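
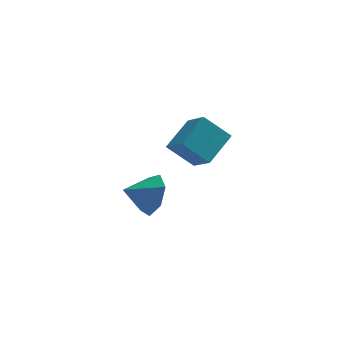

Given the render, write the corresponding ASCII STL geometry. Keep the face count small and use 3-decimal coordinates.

solid 
facet normal 0.878 0.237 -0.415
outer loop
vertex 1.836 1.698 -0.8
vertex 1.377 2.153 -1.51
vertex 1.679 2.506 -0.67
endloop
endfacet
facet normal -0.155 -0.186 0.970
outer loop
vertex 1.836 1.698 -0.8
vertex 1.679 2.506 -0.67
vertex 0.323 1.867 -1.01
endloop
endfacet
facet normal 0.878 0.238 -0.416
outer loop
vertex 1.679 2.506 -0.67
vertex 1.377 2.153 -1.51
vertex 1.294 3.048 -1.172
endloop
endfacet
facet normal -0.410 0.446 0.796
outer loop
vertex 1.679 2.506 -0.67
vertex 1.294 3.048 -1.172
vertex 0.323 1.867 -1.01
endloop
endfacet
facet normal 0.877 0.239 -0.416
outer loop
vertex 1.294 3.048 -1.172
vertex 1.377 2.153 -1.51
vertex 0.971 2.916 -1.928
endloop
endfacet
facet normal -0.742 0.638 0.206
outer loop
vertex 1.294 3.048 -1.172
vertex 0.971 2.916 -1.928
vertex 0.323 1.867 -1.01
endloop
endfacet
facet normal 0.877 0.239 -0.416
outer loop
vertex 0.971 2.916 -1.928
vertex 1.377 2.153 -1.51
vertex 0.954 2.209 -2.37
endloop
endfacet
facet normal -0.902 0.245 -0.357
outer loop
vertex 0.971 2.916 -1.928
vertex 0.954 2.209 -2.37
vertex 0.323 1.867 -1.01
endloop
endfacet
facet normal 0.878 0.238 -0.416
outer loop
vertex 0.954 2.209 -2.37
vertex 1.377 2.153 -1.51
vertex 1.255 1.46 -2.163
endloop
endfacet
facet normal -0.768 -0.438 -0.467
outer loop
vertex 0.954 2.209 -2.37
vertex 1.255 1.46 -2.163
vertex 0.323 1.867 -1.01
endloop
endfacet
facet normal 0.878 0.237 -0.416
outer loop
vertex 1.255 1.46 -2.163
vertex 1.377 2.153 -1.51
vertex 1.647 1.233 -1.465
endloop
endfacet
facet normal -0.443 -0.895 -0.042
outer loop
vertex 1.255 1.46 -2.163
vertex 1.647 1.233 -1.465
vertex 0.323 1.867 -1.01
endloop
endfacet
facet normal 0.878 0.237 -0.416
outer loop
vertex 1.647 1.233 -1.465
vertex 1.377 2.153 -1.51
vertex 1.836 1.698 -0.8
endloop
endfacet
facet normal -0.170 -0.784 0.597
outer loop
vertex 1.647 1.233 -1.465
vertex 1.836 1.698 -0.8
vertex 0.323 1.867 -1.01
endloop
endfacet
facet normal -0.556 -0.685 -0.471
outer loop
vertex 2.286 -0.485 2.842
vertex 1.801 0.389 2.144
vertex 3.242 -0.656 1.963
endloop
endfacet
facet normal 0.398 -0.717 0.572
outer loop
vertex 4.059 0.351 2.656
vertex 2.286 -0.485 2.842
vertex 3.242 -0.656 1.963
endloop
endfacet
facet normal -0.556 -0.684 -0.472
outer loop
vertex 3.242 -0.656 1.963
vertex 1.801 0.389 2.144
vertex 2.757 0.219 1.265
endloop
endfacet
facet normal 0.730 -0.131 -0.671
outer loop
vertex 2.757 0.219 1.265
vertex 4.059 0.351 2.656
vertex 3.242 -0.656 1.963
endloop
endfacet
facet normal -0.730 0.131 0.671
outer loop
vertex 2.286 -0.485 2.842
vertex 2.618 1.396 2.837
vertex 1.801 0.389 2.144
endloop
endfacet
facet normal 0.398 -0.717 0.572
outer loop
vertex 3.103 0.521 3.535
vertex 2.286 -0.485 2.842
vertex 4.059 0.351 2.656
endloop
endfacet
facet normal -0.730 0.131 0.671
outer loop
vertex 3.103 0.521 3.535
vertex 2.618 1.396 2.837
vertex 2.286 -0.485 2.842
endloop
endfacet
facet normal -0.398 0.717 -0.572
outer loop
vertex 1.801 0.389 2.144
vertex 2.618 1.396 2.837
vertex 2.757 0.219 1.265
endloop
endfacet
facet normal 0.730 -0.131 -0.671
outer loop
vertex 3.574 1.225 1.958
vertex 4.059 0.351 2.656
vertex 2.757 0.219 1.265
endloop
endfacet
facet normal -0.398 0.717 -0.572
outer loop
vertex 2.757 0.219 1.265
vertex 2.618 1.396 2.837
vertex 3.574 1.225 1.958
endloop
endfacet
facet normal 0.555 0.685 0.472
outer loop
vertex 3.574 1.225 1.958
vertex 3.103 0.521 3.535
vertex 4.059 0.351 2.656
endloop
endfacet
facet normal 0.556 0.684 0.472
outer loop
vertex 2.618 1.396 2.837
vertex 3.103 0.521 3.535
vertex 3.574 1.225 1.958
endloop
endfacet

endsolid


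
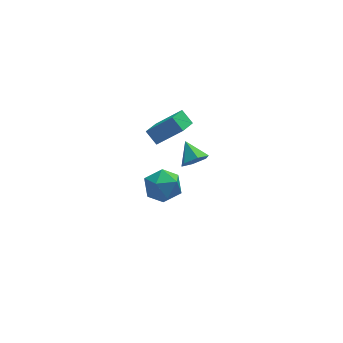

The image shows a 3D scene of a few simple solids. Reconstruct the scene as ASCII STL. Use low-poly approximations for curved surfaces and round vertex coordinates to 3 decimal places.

solid 
facet normal 0.405 0.784 0.469
outer loop
vertex 0.948 -2.49 3.244
vertex 1.02 -3.034 4.091
vertex 1.781 -3.03 3.427
endloop
endfacet
facet normal 0.564 0.794 -0.227
outer loop
vertex 0.948 -2.49 3.244
vertex 1.781 -3.03 3.427
vertex 1.384 -3.013 2.499
endloop
endfacet
facet normal -0.049 0.804 -0.593
outer loop
vertex 0.948 -2.49 3.244
vertex 1.384 -3.013 2.499
vertex 0.378 -3.007 2.59
endloop
endfacet
facet normal -0.585 0.801 -0.123
outer loop
vertex 0.948 -2.49 3.244
vertex 0.378 -3.007 2.59
vertex 0.154 -3.019 3.574
endloop
endfacet
facet normal -0.304 0.789 0.533
outer loop
vertex 0.948 -2.49 3.244
vertex 0.154 -3.019 3.574
vertex 1.02 -3.034 4.091
endloop
endfacet
facet normal 0.905 0.185 -0.384
outer loop
vertex 1.384 -3.013 2.499
vertex 1.781 -3.03 3.427
vertex 1.726 -3.881 2.886
endloop
endfacet
facet normal 0.647 0.172 0.743
outer loop
vertex 1.781 -3.03 3.427
vertex 1.02 -3.034 4.091
vertex 1.502 -3.893 3.87
endloop
endfacet
facet normal -0.502 0.179 0.846
outer loop
vertex 1.02 -3.034 4.091
vertex 0.154 -3.019 3.574
vertex 0.496 -3.887 3.961
endloop
endfacet
facet normal -0.956 0.199 -0.215
outer loop
vertex 0.154 -3.019 3.574
vertex 0.378 -3.007 2.59
vertex 0.099 -3.87 3.033
endloop
endfacet
facet normal -0.087 0.202 -0.975
outer loop
vertex 0.378 -3.007 2.59
vertex 1.384 -3.013 2.499
vertex 0.86 -3.866 2.369
endloop
endfacet
facet normal 0.585 -0.801 0.123
outer loop
vertex 0.932 -4.41 3.216
vertex 1.726 -3.881 2.886
vertex 1.502 -3.893 3.87
endloop
endfacet
facet normal 0.049 -0.804 0.593
outer loop
vertex 0.932 -4.41 3.216
vertex 1.502 -3.893 3.87
vertex 0.496 -3.887 3.961
endloop
endfacet
facet normal -0.564 -0.794 0.227
outer loop
vertex 0.932 -4.41 3.216
vertex 0.496 -3.887 3.961
vertex 0.099 -3.87 3.033
endloop
endfacet
facet normal -0.405 -0.784 -0.469
outer loop
vertex 0.932 -4.41 3.216
vertex 0.099 -3.87 3.033
vertex 0.86 -3.866 2.369
endloop
endfacet
facet normal 0.304 -0.789 -0.533
outer loop
vertex 0.932 -4.41 3.216
vertex 0.86 -3.866 2.369
vertex 1.726 -3.881 2.886
endloop
endfacet
facet normal 0.956 -0.199 0.215
outer loop
vertex 1.502 -3.893 3.87
vertex 1.726 -3.881 2.886
vertex 1.781 -3.03 3.427
endloop
endfacet
facet normal 0.087 -0.202 0.975
outer loop
vertex 0.496 -3.887 3.961
vertex 1.502 -3.893 3.87
vertex 1.02 -3.034 4.091
endloop
endfacet
facet normal -0.905 -0.185 0.384
outer loop
vertex 0.099 -3.87 3.033
vertex 0.496 -3.887 3.961
vertex 0.154 -3.019 3.574
endloop
endfacet
facet normal -0.647 -0.172 -0.743
outer loop
vertex 0.86 -3.866 2.369
vertex 0.099 -3.87 3.033
vertex 0.378 -3.007 2.59
endloop
endfacet
facet normal 0.502 -0.179 -0.846
outer loop
vertex 1.726 -3.881 2.886
vertex 0.86 -3.866 2.369
vertex 1.384 -3.013 2.499
endloop
endfacet
facet normal -0.608 -0.723 0.328
outer loop
vertex 2.859 2.466 2.246
vertex 1.604 2.927 0.938
vertex 3.258 1.86 1.649
endloop
endfacet
facet normal 0.671 -0.247 0.699
outer loop
vertex 3.976 2.713 1.262
vertex 2.859 2.466 2.246
vertex 3.258 1.86 1.649
endloop
endfacet
facet normal -0.608 -0.723 0.328
outer loop
vertex 3.258 1.86 1.649
vertex 1.604 2.927 0.938
vertex 2.004 2.32 0.341
endloop
endfacet
facet normal 0.425 -0.646 -0.634
outer loop
vertex 2.004 2.32 0.341
vertex 3.976 2.713 1.262
vertex 3.258 1.86 1.649
endloop
endfacet
facet normal -0.425 0.645 0.635
outer loop
vertex 2.859 2.466 2.246
vertex 2.322 3.78 0.551
vertex 1.604 2.927 0.938
endloop
endfacet
facet normal 0.671 -0.246 0.700
outer loop
vertex 3.576 3.32 1.859
vertex 2.859 2.466 2.246
vertex 3.976 2.713 1.262
endloop
endfacet
facet normal -0.426 0.645 0.635
outer loop
vertex 3.576 3.32 1.859
vertex 2.322 3.78 0.551
vertex 2.859 2.466 2.246
endloop
endfacet
facet normal -0.670 0.247 -0.700
outer loop
vertex 1.604 2.927 0.938
vertex 2.322 3.78 0.551
vertex 2.004 2.32 0.341
endloop
endfacet
facet normal 0.425 -0.645 -0.635
outer loop
vertex 2.721 3.174 -0.046
vertex 3.976 2.713 1.262
vertex 2.004 2.32 0.341
endloop
endfacet
facet normal -0.671 0.247 -0.699
outer loop
vertex 2.004 2.32 0.341
vertex 2.322 3.78 0.551
vertex 2.721 3.174 -0.046
endloop
endfacet
facet normal 0.608 0.723 -0.328
outer loop
vertex 2.721 3.174 -0.046
vertex 3.576 3.32 1.859
vertex 3.976 2.713 1.262
endloop
endfacet
facet normal 0.608 0.723 -0.328
outer loop
vertex 2.322 3.78 0.551
vertex 3.576 3.32 1.859
vertex 2.721 3.174 -0.046
endloop
endfacet
facet normal 0.187 -0.838 -0.514
outer loop
vertex 4.617 1.928 -0.868
vertex 3.931 2.01 -1.251
vertex 4.588 2.336 -1.544
endloop
endfacet
facet normal 0.779 0.551 0.299
outer loop
vertex 4.617 1.928 -0.868
vertex 4.588 2.336 -1.544
vertex 3.689 3.09 -0.589
endloop
endfacet
facet normal 0.187 -0.838 -0.513
outer loop
vertex 4.588 2.336 -1.544
vertex 3.931 2.01 -1.251
vertex 3.901 2.417 -1.927
endloop
endfacet
facet normal 0.317 0.866 -0.386
outer loop
vertex 4.588 2.336 -1.544
vertex 3.901 2.417 -1.927
vertex 3.689 3.09 -0.589
endloop
endfacet
facet normal 0.187 -0.838 -0.513
outer loop
vertex 3.901 2.417 -1.927
vertex 3.931 2.01 -1.251
vertex 3.244 2.091 -1.634
endloop
endfacet
facet normal -0.549 0.708 -0.443
outer loop
vertex 3.901 2.417 -1.927
vertex 3.244 2.091 -1.634
vertex 3.689 3.09 -0.589
endloop
endfacet
facet normal 0.188 -0.837 -0.514
outer loop
vertex 3.244 2.091 -1.634
vertex 3.931 2.01 -1.251
vertex 3.274 1.683 -0.958
endloop
endfacet
facet normal -0.955 0.234 0.183
outer loop
vertex 3.244 2.091 -1.634
vertex 3.274 1.683 -0.958
vertex 3.689 3.09 -0.589
endloop
endfacet
facet normal 0.188 -0.837 -0.513
outer loop
vertex 3.274 1.683 -0.958
vertex 3.931 2.01 -1.251
vertex 3.96 1.602 -0.575
endloop
endfacet
facet normal -0.493 -0.082 0.866
outer loop
vertex 3.274 1.683 -0.958
vertex 3.96 1.602 -0.575
vertex 3.689 3.09 -0.589
endloop
endfacet
facet normal 0.187 -0.838 -0.514
outer loop
vertex 3.96 1.602 -0.575
vertex 3.931 2.01 -1.251
vertex 4.617 1.928 -0.868
endloop
endfacet
facet normal 0.374 0.077 0.924
outer loop
vertex 3.96 1.602 -0.575
vertex 4.617 1.928 -0.868
vertex 3.689 3.09 -0.589
endloop
endfacet

endsolid


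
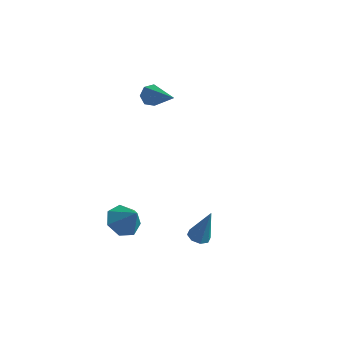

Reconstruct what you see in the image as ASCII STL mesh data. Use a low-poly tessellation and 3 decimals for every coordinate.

solid 
facet normal -0.716 0.465 -0.521
outer loop
vertex -0.531 3.463 2.362
vertex -0.928 3.225 2.695
vertex -0.656 3.722 2.765
endloop
endfacet
facet normal 0.803 0.583 -0.125
outer loop
vertex -0.531 3.463 2.362
vertex -0.656 3.722 2.765
vertex 0.568 2.255 3.785
endloop
endfacet
facet normal -0.715 0.465 -0.522
outer loop
vertex -0.656 3.722 2.765
vertex -0.928 3.225 2.695
vertex -0.987 3.606 3.115
endloop
endfacet
facet normal 0.371 0.718 0.589
outer loop
vertex -0.656 3.722 2.765
vertex -0.987 3.606 3.115
vertex 0.568 2.255 3.785
endloop
endfacet
facet normal -0.716 0.464 -0.522
outer loop
vertex -0.987 3.606 3.115
vertex -0.928 3.225 2.695
vertex -1.272 3.204 3.148
endloop
endfacet
facet normal -0.211 0.228 0.950
outer loop
vertex -0.987 3.606 3.115
vertex -1.272 3.204 3.148
vertex 0.568 2.255 3.785
endloop
endfacet
facet normal -0.715 0.466 -0.521
outer loop
vertex -1.272 3.204 3.148
vertex -0.928 3.225 2.695
vertex -1.299 2.818 2.84
endloop
endfacet
facet normal -0.506 -0.516 0.691
outer loop
vertex -1.272 3.204 3.148
vertex -1.299 2.818 2.84
vertex 0.568 2.255 3.785
endloop
endfacet
facet normal -0.714 0.465 -0.523
outer loop
vertex -1.299 2.818 2.84
vertex -0.928 3.225 2.695
vertex -1.046 2.738 2.423
endloop
endfacet
facet normal -0.292 -0.956 0.007
outer loop
vertex -1.299 2.818 2.84
vertex -1.046 2.738 2.423
vertex 0.568 2.255 3.785
endloop
endfacet
facet normal -0.716 0.465 -0.521
outer loop
vertex -1.046 2.738 2.423
vertex -0.928 3.225 2.695
vertex -0.704 3.026 2.21
endloop
endfacet
facet normal 0.271 -0.760 -0.591
outer loop
vertex -1.046 2.738 2.423
vertex -0.704 3.026 2.21
vertex 0.568 2.255 3.785
endloop
endfacet
facet normal -0.716 0.465 -0.521
outer loop
vertex -0.704 3.026 2.21
vertex -0.928 3.225 2.695
vertex -0.531 3.463 2.362
endloop
endfacet
facet normal 0.758 -0.074 -0.648
outer loop
vertex -0.704 3.026 2.21
vertex -0.531 3.463 2.362
vertex 0.568 2.255 3.785
endloop
endfacet
facet normal -0.274 -0.143 -0.951
outer loop
vertex 3.62 -1.091 -2.103
vertex 3.135 -0.948 -1.985
vertex 3.562 -0.7 -2.145
endloop
endfacet
facet normal 0.989 0.145 -0.012
outer loop
vertex 3.62 -1.091 -2.103
vertex 3.562 -0.7 -2.145
vertex 3.585 -0.712 -0.415
endloop
endfacet
facet normal -0.274 -0.142 -0.951
outer loop
vertex 3.562 -0.7 -2.145
vertex 3.135 -0.948 -1.985
vertex 3.254 -0.454 -2.093
endloop
endfacet
facet normal 0.624 0.782 -0.003
outer loop
vertex 3.562 -0.7 -2.145
vertex 3.254 -0.454 -2.093
vertex 3.585 -0.712 -0.415
endloop
endfacet
facet normal -0.273 -0.142 -0.951
outer loop
vertex 3.254 -0.454 -2.093
vertex 3.135 -0.948 -1.985
vertex 2.876 -0.497 -1.978
endloop
endfacet
facet normal -0.062 0.985 0.164
outer loop
vertex 3.254 -0.454 -2.093
vertex 2.876 -0.497 -1.978
vertex 3.585 -0.712 -0.415
endloop
endfacet
facet normal -0.273 -0.142 -0.951
outer loop
vertex 2.876 -0.497 -1.978
vertex 3.135 -0.948 -1.985
vertex 2.649 -0.804 -1.867
endloop
endfacet
facet normal -0.667 0.634 0.390
outer loop
vertex 2.876 -0.497 -1.978
vertex 2.649 -0.804 -1.867
vertex 3.585 -0.712 -0.415
endloop
endfacet
facet normal -0.273 -0.142 -0.951
outer loop
vertex 2.649 -0.804 -1.867
vertex 3.135 -0.948 -1.985
vertex 2.707 -1.196 -1.825
endloop
endfacet
facet normal -0.837 -0.066 0.544
outer loop
vertex 2.649 -0.804 -1.867
vertex 2.707 -1.196 -1.825
vertex 3.585 -0.712 -0.415
endloop
endfacet
facet normal -0.272 -0.144 -0.951
outer loop
vertex 2.707 -1.196 -1.825
vertex 3.135 -0.948 -1.985
vertex 3.015 -1.442 -1.876
endloop
endfacet
facet normal -0.472 -0.701 0.534
outer loop
vertex 2.707 -1.196 -1.825
vertex 3.015 -1.442 -1.876
vertex 3.585 -0.712 -0.415
endloop
endfacet
facet normal -0.275 -0.143 -0.951
outer loop
vertex 3.015 -1.442 -1.876
vertex 3.135 -0.948 -1.985
vertex 3.393 -1.399 -1.992
endloop
endfacet
facet normal 0.216 -0.905 0.368
outer loop
vertex 3.015 -1.442 -1.876
vertex 3.393 -1.399 -1.992
vertex 3.585 -0.712 -0.415
endloop
endfacet
facet normal -0.273 -0.142 -0.951
outer loop
vertex 3.393 -1.399 -1.992
vertex 3.135 -0.948 -1.985
vertex 3.62 -1.091 -2.103
endloop
endfacet
facet normal 0.821 -0.554 0.141
outer loop
vertex 3.393 -1.399 -1.992
vertex 3.62 -1.091 -2.103
vertex 3.585 -0.712 -0.415
endloop
endfacet
facet normal -0.597 0.132 -0.791
outer loop
vertex 0.017 -0.739 -3.373
vertex -0.607 -0.477 -2.858
vertex -0.003 -0.014 -3.237
endloop
endfacet
facet normal 0.995 0.044 -0.088
outer loop
vertex 0.017 -0.739 -3.373
vertex -0.003 -0.014 -3.237
vertex 0.147 -0.643 -1.862
endloop
endfacet
facet normal -0.598 0.132 -0.791
outer loop
vertex -0.003 -0.014 -3.237
vertex -0.607 -0.477 -2.858
vertex -0.477 0.362 -2.816
endloop
endfacet
facet normal 0.719 0.658 0.222
outer loop
vertex -0.003 -0.014 -3.237
vertex -0.477 0.362 -2.816
vertex 0.147 -0.643 -1.862
endloop
endfacet
facet normal -0.598 0.132 -0.791
outer loop
vertex -0.477 0.362 -2.816
vertex -0.607 -0.477 -2.858
vertex -1.049 0.107 -2.426
endloop
endfacet
facet normal 0.137 0.725 0.675
outer loop
vertex -0.477 0.362 -2.816
vertex -1.049 0.107 -2.426
vertex 0.147 -0.643 -1.862
endloop
endfacet
facet normal -0.598 0.133 -0.791
outer loop
vertex -1.049 0.107 -2.426
vertex -0.607 -0.477 -2.858
vertex -1.288 -0.588 -2.362
endloop
endfacet
facet normal -0.316 0.194 0.929
outer loop
vertex -1.049 0.107 -2.426
vertex -1.288 -0.588 -2.362
vertex 0.147 -0.643 -1.862
endloop
endfacet
facet normal -0.598 0.132 -0.791
outer loop
vertex -1.288 -0.588 -2.362
vertex -0.607 -0.477 -2.858
vertex -1.014 -1.199 -2.671
endloop
endfacet
facet normal -0.296 -0.534 0.792
outer loop
vertex -1.288 -0.588 -2.362
vertex -1.014 -1.199 -2.671
vertex 0.147 -0.643 -1.862
endloop
endfacet
facet normal -0.597 0.132 -0.791
outer loop
vertex -1.014 -1.199 -2.671
vertex -0.607 -0.477 -2.858
vertex -0.433 -1.266 -3.121
endloop
endfacet
facet normal 0.180 -0.912 0.368
outer loop
vertex -1.014 -1.199 -2.671
vertex -0.433 -1.266 -3.121
vertex 0.147 -0.643 -1.862
endloop
endfacet
facet normal -0.597 0.132 -0.791
outer loop
vertex -0.433 -1.266 -3.121
vertex -0.607 -0.477 -2.858
vertex 0.017 -0.739 -3.373
endloop
endfacet
facet normal 0.755 -0.656 -0.023
outer loop
vertex -0.433 -1.266 -3.121
vertex 0.017 -0.739 -3.373
vertex 0.147 -0.643 -1.862
endloop
endfacet

endsolid


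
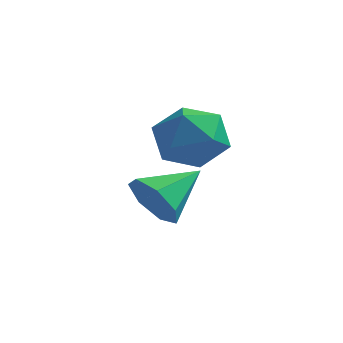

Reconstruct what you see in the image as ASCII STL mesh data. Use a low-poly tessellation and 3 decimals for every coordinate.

solid 
facet normal -0.421 -0.803 -0.422
outer loop
vertex -2.313 -3.883 -0.432
vertex -2.853 -3.888 0.117
vertex -2.863 -3.526 -0.562
endloop
endfacet
facet normal 0.529 0.595 -0.604
outer loop
vertex -2.313 -3.883 -0.432
vertex -2.863 -3.526 -0.562
vertex -2.267 -2.772 0.703
endloop
endfacet
facet normal -0.421 -0.803 -0.422
outer loop
vertex -2.863 -3.526 -0.562
vertex -2.853 -3.888 0.117
vertex -3.405 -3.442 -0.181
endloop
endfacet
facet normal -0.174 0.880 -0.442
outer loop
vertex -2.863 -3.526 -0.562
vertex -3.405 -3.442 -0.181
vertex -2.267 -2.772 0.703
endloop
endfacet
facet normal -0.422 -0.803 -0.420
outer loop
vertex -3.405 -3.442 -0.181
vertex -2.853 -3.888 0.117
vertex -3.531 -3.693 0.425
endloop
endfacet
facet normal -0.605 0.772 0.194
outer loop
vertex -3.405 -3.442 -0.181
vertex -3.531 -3.693 0.425
vertex -2.267 -2.772 0.703
endloop
endfacet
facet normal -0.422 -0.802 -0.422
outer loop
vertex -3.531 -3.693 0.425
vertex -2.853 -3.888 0.117
vertex -3.147 -4.092 0.799
endloop
endfacet
facet normal -0.439 0.353 0.827
outer loop
vertex -3.531 -3.693 0.425
vertex -3.147 -4.092 0.799
vertex -2.267 -2.772 0.703
endloop
endfacet
facet normal -0.421 -0.803 -0.422
outer loop
vertex -3.147 -4.092 0.799
vertex -2.853 -3.888 0.117
vertex -2.541 -4.337 0.66
endloop
endfacet
facet normal 0.199 -0.062 0.978
outer loop
vertex -3.147 -4.092 0.799
vertex -2.541 -4.337 0.66
vertex -2.267 -2.772 0.703
endloop
endfacet
facet normal -0.422 -0.803 -0.422
outer loop
vertex -2.541 -4.337 0.66
vertex -2.853 -3.888 0.117
vertex -2.17 -4.244 0.112
endloop
endfacet
facet normal 0.830 -0.160 0.535
outer loop
vertex -2.541 -4.337 0.66
vertex -2.17 -4.244 0.112
vertex -2.267 -2.772 0.703
endloop
endfacet
facet normal -0.421 -0.803 -0.422
outer loop
vertex -2.17 -4.244 0.112
vertex -2.853 -3.888 0.117
vertex -2.313 -3.883 -0.432
endloop
endfacet
facet normal 0.977 0.132 -0.169
outer loop
vertex -2.17 -4.244 0.112
vertex -2.313 -3.883 -0.432
vertex -2.267 -2.772 0.703
endloop
endfacet
facet normal -0.304 0.837 -0.455
outer loop
vertex -1.929 -3.591 1.419
vertex -2.625 -3.54 1.978
vertex -1.852 -3.144 2.189
endloop
endfacet
facet normal 0.406 0.772 -0.489
outer loop
vertex -1.929 -3.591 1.419
vertex -1.852 -3.144 2.189
vertex -1.186 -3.671 1.91
endloop
endfacet
facet normal 0.556 0.156 -0.816
outer loop
vertex -1.929 -3.591 1.419
vertex -1.186 -3.671 1.91
vertex -1.548 -4.392 1.526
endloop
endfacet
facet normal -0.061 -0.161 -0.985
outer loop
vertex -1.929 -3.591 1.419
vertex -1.548 -4.392 1.526
vertex -2.437 -4.311 1.568
endloop
endfacet
facet normal -0.593 0.261 -0.762
outer loop
vertex -1.929 -3.591 1.419
vertex -2.437 -4.311 1.568
vertex -2.625 -3.54 1.978
endloop
endfacet
facet normal 0.655 0.734 0.179
outer loop
vertex -1.186 -3.671 1.91
vertex -1.852 -3.144 2.189
vertex -1.423 -3.669 2.772
endloop
endfacet
facet normal -0.493 0.838 0.233
outer loop
vertex -1.852 -3.144 2.189
vertex -2.625 -3.54 1.978
vertex -2.312 -3.588 2.814
endloop
endfacet
facet normal -0.960 -0.094 -0.264
outer loop
vertex -2.625 -3.54 1.978
vertex -2.437 -4.311 1.568
vertex -2.674 -4.309 2.43
endloop
endfacet
facet normal -0.100 -0.775 -0.624
outer loop
vertex -2.437 -4.311 1.568
vertex -1.548 -4.392 1.526
vertex -2.008 -4.836 2.151
endloop
endfacet
facet normal 0.898 -0.264 -0.351
outer loop
vertex -1.548 -4.392 1.526
vertex -1.186 -3.671 1.91
vertex -1.235 -4.44 2.362
endloop
endfacet
facet normal 0.061 0.161 0.985
outer loop
vertex -1.931 -4.389 2.921
vertex -1.423 -3.669 2.772
vertex -2.312 -3.588 2.814
endloop
endfacet
facet normal -0.556 -0.156 0.816
outer loop
vertex -1.931 -4.389 2.921
vertex -2.312 -3.588 2.814
vertex -2.674 -4.309 2.43
endloop
endfacet
facet normal -0.406 -0.772 0.489
outer loop
vertex -1.931 -4.389 2.921
vertex -2.674 -4.309 2.43
vertex -2.008 -4.836 2.151
endloop
endfacet
facet normal 0.304 -0.837 0.455
outer loop
vertex -1.931 -4.389 2.921
vertex -2.008 -4.836 2.151
vertex -1.235 -4.44 2.362
endloop
endfacet
facet normal 0.593 -0.261 0.762
outer loop
vertex -1.931 -4.389 2.921
vertex -1.235 -4.44 2.362
vertex -1.423 -3.669 2.772
endloop
endfacet
facet normal 0.100 0.775 0.624
outer loop
vertex -2.312 -3.588 2.814
vertex -1.423 -3.669 2.772
vertex -1.852 -3.144 2.189
endloop
endfacet
facet normal -0.898 0.264 0.351
outer loop
vertex -2.674 -4.309 2.43
vertex -2.312 -3.588 2.814
vertex -2.625 -3.54 1.978
endloop
endfacet
facet normal -0.655 -0.734 -0.179
outer loop
vertex -2.008 -4.836 2.151
vertex -2.674 -4.309 2.43
vertex -2.437 -4.311 1.568
endloop
endfacet
facet normal 0.493 -0.838 -0.233
outer loop
vertex -1.235 -4.44 2.362
vertex -2.008 -4.836 2.151
vertex -1.548 -4.392 1.526
endloop
endfacet
facet normal 0.960 0.094 0.264
outer loop
vertex -1.423 -3.669 2.772
vertex -1.235 -4.44 2.362
vertex -1.186 -3.671 1.91
endloop
endfacet

endsolid


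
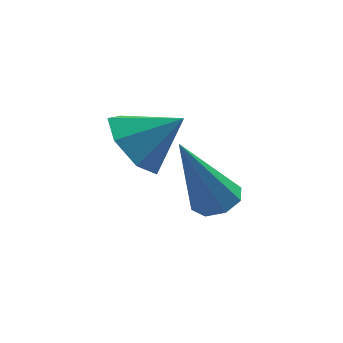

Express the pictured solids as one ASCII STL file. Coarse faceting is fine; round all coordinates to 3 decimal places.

solid 
facet normal 0.363 0.202 -0.910
outer loop
vertex 1.547 0.822 -1.048
vertex 1.114 1.064 -1.167
vertex 1.559 1.202 -0.959
endloop
endfacet
facet normal 0.812 -0.157 0.562
outer loop
vertex 1.547 0.822 -1.048
vertex 1.559 1.202 -0.959
vertex 0.446 0.696 0.507
endloop
endfacet
facet normal 0.363 0.201 -0.910
outer loop
vertex 1.559 1.202 -0.959
vertex 1.114 1.064 -1.167
vertex 1.311 1.501 -0.992
endloop
endfacet
facet normal 0.570 0.541 0.619
outer loop
vertex 1.559 1.202 -0.959
vertex 1.311 1.501 -0.992
vertex 0.446 0.696 0.507
endloop
endfacet
facet normal 0.364 0.200 -0.910
outer loop
vertex 1.311 1.501 -0.992
vertex 1.114 1.064 -1.167
vertex 0.947 1.545 -1.128
endloop
endfacet
facet normal -0.059 0.893 0.446
outer loop
vertex 1.311 1.501 -0.992
vertex 0.947 1.545 -1.128
vertex 0.446 0.696 0.507
endloop
endfacet
facet normal 0.363 0.200 -0.910
outer loop
vertex 0.947 1.545 -1.128
vertex 1.114 1.064 -1.167
vertex 0.682 1.307 -1.286
endloop
endfacet
facet normal -0.707 0.692 0.143
outer loop
vertex 0.947 1.545 -1.128
vertex 0.682 1.307 -1.286
vertex 0.446 0.696 0.507
endloop
endfacet
facet normal 0.363 0.201 -0.910
outer loop
vertex 0.682 1.307 -1.286
vertex 1.114 1.064 -1.167
vertex 0.669 0.927 -1.375
endloop
endfacet
facet normal -0.992 0.060 -0.110
outer loop
vertex 0.682 1.307 -1.286
vertex 0.669 0.927 -1.375
vertex 0.446 0.696 0.507
endloop
endfacet
facet normal 0.364 0.200 -0.910
outer loop
vertex 0.669 0.927 -1.375
vertex 1.114 1.064 -1.167
vertex 0.917 0.627 -1.342
endloop
endfacet
facet normal -0.751 -0.639 -0.167
outer loop
vertex 0.669 0.927 -1.375
vertex 0.917 0.627 -1.342
vertex 0.446 0.696 0.507
endloop
endfacet
facet normal 0.364 0.200 -0.910
outer loop
vertex 0.917 0.627 -1.342
vertex 1.114 1.064 -1.167
vertex 1.281 0.584 -1.206
endloop
endfacet
facet normal -0.120 -0.993 0.007
outer loop
vertex 0.917 0.627 -1.342
vertex 1.281 0.584 -1.206
vertex 0.446 0.696 0.507
endloop
endfacet
facet normal 0.362 0.200 -0.911
outer loop
vertex 1.281 0.584 -1.206
vertex 1.114 1.064 -1.167
vertex 1.547 0.822 -1.048
endloop
endfacet
facet normal 0.526 -0.793 0.308
outer loop
vertex 1.281 0.584 -1.206
vertex 1.547 0.822 -1.048
vertex 0.446 0.696 0.507
endloop
endfacet
facet normal -0.794 -0.009 -0.607
outer loop
vertex 0.125 0.313 0.337
vertex -0.301 0.056 0.898
vertex -0.162 0.767 0.706
endloop
endfacet
facet normal 0.780 0.609 -0.143
outer loop
vertex 0.125 0.313 0.337
vertex -0.162 0.767 0.706
vertex 0.541 0.064 1.542
endloop
endfacet
facet normal -0.795 -0.009 -0.607
outer loop
vertex -0.162 0.767 0.706
vertex -0.301 0.056 0.898
vertex -0.553 0.685 1.219
endloop
endfacet
facet normal 0.357 0.841 0.407
outer loop
vertex -0.162 0.767 0.706
vertex -0.553 0.685 1.219
vertex 0.541 0.064 1.542
endloop
endfacet
facet normal -0.794 -0.008 -0.607
outer loop
vertex -0.553 0.685 1.219
vertex -0.301 0.056 0.898
vertex -0.755 0.129 1.491
endloop
endfacet
facet normal -0.013 0.443 0.896
outer loop
vertex -0.553 0.685 1.219
vertex -0.755 0.129 1.491
vertex 0.541 0.064 1.542
endloop
endfacet
facet normal -0.794 -0.008 -0.607
outer loop
vertex -0.755 0.129 1.491
vertex -0.301 0.056 0.898
vertex -0.615 -0.482 1.316
endloop
endfacet
facet normal -0.052 -0.286 0.957
outer loop
vertex -0.755 0.129 1.491
vertex -0.615 -0.482 1.316
vertex 0.541 0.064 1.542
endloop
endfacet
facet normal -0.794 -0.008 -0.607
outer loop
vertex -0.615 -0.482 1.316
vertex -0.301 0.056 0.898
vertex -0.239 -0.688 0.827
endloop
endfacet
facet normal 0.270 -0.796 0.543
outer loop
vertex -0.615 -0.482 1.316
vertex -0.239 -0.688 0.827
vertex 0.541 0.064 1.542
endloop
endfacet
facet normal -0.795 -0.008 -0.607
outer loop
vertex -0.239 -0.688 0.827
vertex -0.301 0.056 0.898
vertex 0.09 -0.334 0.391
endloop
endfacet
facet normal 0.710 -0.703 -0.035
outer loop
vertex -0.239 -0.688 0.827
vertex 0.09 -0.334 0.391
vertex 0.541 0.064 1.542
endloop
endfacet
facet normal -0.795 -0.008 -0.607
outer loop
vertex 0.09 -0.334 0.391
vertex -0.301 0.056 0.898
vertex 0.125 0.313 0.337
endloop
endfacet
facet normal 0.937 -0.079 -0.340
outer loop
vertex 0.09 -0.334 0.391
vertex 0.125 0.313 0.337
vertex 0.541 0.064 1.542
endloop
endfacet

endsolid


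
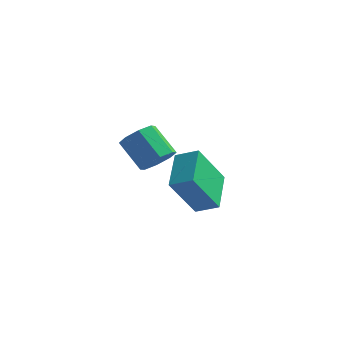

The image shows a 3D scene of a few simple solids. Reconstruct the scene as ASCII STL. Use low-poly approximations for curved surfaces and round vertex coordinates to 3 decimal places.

solid 
facet normal 0.705 -0.251 -0.664
outer loop
vertex -2.331 -2.14 0.509
vertex -2.593 -1.71 0.068
vertex -2.127 -1.671 0.548
endloop
endfacet
facet normal 0.589 -0.318 0.743
outer loop
vertex -2.331 -2.14 0.509
vertex -2.127 -1.671 0.548
vertex -3.224 -1.821 1.353
endloop
endfacet
facet normal 0.589 -0.315 0.744
outer loop
vertex -3.224 -1.821 1.353
vertex -2.127 -1.671 0.548
vertex -3.021 -1.352 1.391
endloop
endfacet
facet normal -0.704 0.251 0.665
outer loop
vertex -3.224 -1.821 1.353
vertex -3.021 -1.352 1.391
vertex -3.487 -1.39 0.912
endloop
endfacet
facet normal 0.704 -0.252 -0.663
outer loop
vertex -2.127 -1.671 0.548
vertex -2.593 -1.71 0.068
vertex -2.196 -1.225 0.305
endloop
endfacet
facet normal 0.697 0.423 0.579
outer loop
vertex -2.127 -1.671 0.548
vertex -2.196 -1.225 0.305
vertex -3.021 -1.352 1.391
endloop
endfacet
facet normal 0.698 0.421 0.579
outer loop
vertex -3.021 -1.352 1.391
vertex -2.196 -1.225 0.305
vertex -3.09 -0.905 1.149
endloop
endfacet
facet normal -0.704 0.251 0.665
outer loop
vertex -3.021 -1.352 1.391
vertex -3.09 -0.905 1.149
vertex -3.487 -1.39 0.912
endloop
endfacet
facet normal 0.704 -0.251 -0.665
outer loop
vertex -2.196 -1.225 0.305
vertex -2.593 -1.71 0.068
vertex -2.498 -1.063 -0.076
endloop
endfacet
facet normal 0.397 0.915 0.074
outer loop
vertex -2.196 -1.225 0.305
vertex -2.498 -1.063 -0.076
vertex -3.09 -0.905 1.149
endloop
endfacet
facet normal 0.397 0.915 0.074
outer loop
vertex -3.09 -0.905 1.149
vertex -2.498 -1.063 -0.076
vertex -3.392 -0.743 0.767
endloop
endfacet
facet normal -0.704 0.252 0.664
outer loop
vertex -3.09 -0.905 1.149
vertex -3.392 -0.743 0.767
vertex -3.487 -1.39 0.912
endloop
endfacet
facet normal 0.703 -0.251 -0.665
outer loop
vertex -2.498 -1.063 -0.076
vertex -2.593 -1.71 0.068
vertex -2.856 -1.279 -0.373
endloop
endfacet
facet normal -0.134 0.871 -0.472
outer loop
vertex -2.498 -1.063 -0.076
vertex -2.856 -1.279 -0.373
vertex -3.392 -0.743 0.767
endloop
endfacet
facet normal -0.137 0.870 -0.473
outer loop
vertex -3.392 -0.743 0.767
vertex -2.856 -1.279 -0.373
vertex -3.749 -0.96 0.471
endloop
endfacet
facet normal -0.704 0.252 0.664
outer loop
vertex -3.392 -0.743 0.767
vertex -3.749 -0.96 0.471
vertex -3.487 -1.39 0.912
endloop
endfacet
facet normal 0.704 -0.251 -0.665
outer loop
vertex -2.856 -1.279 -0.373
vertex -2.593 -1.71 0.068
vertex -3.059 -1.748 -0.411
endloop
endfacet
facet normal -0.590 0.316 -0.743
outer loop
vertex -2.856 -1.279 -0.373
vertex -3.059 -1.748 -0.411
vertex -3.749 -0.96 0.471
endloop
endfacet
facet normal -0.588 0.318 -0.744
outer loop
vertex -3.749 -0.96 0.471
vertex -3.059 -1.748 -0.411
vertex -3.953 -1.429 0.432
endloop
endfacet
facet normal -0.705 0.251 0.664
outer loop
vertex -3.749 -0.96 0.471
vertex -3.953 -1.429 0.432
vertex -3.487 -1.39 0.912
endloop
endfacet
facet normal 0.704 -0.251 -0.665
outer loop
vertex -3.059 -1.748 -0.411
vertex -2.593 -1.71 0.068
vertex -2.99 -2.195 -0.169
endloop
endfacet
facet normal -0.697 -0.422 -0.580
outer loop
vertex -3.059 -1.748 -0.411
vertex -2.99 -2.195 -0.169
vertex -3.953 -1.429 0.432
endloop
endfacet
facet normal -0.697 -0.423 -0.578
outer loop
vertex -3.953 -1.429 0.432
vertex -2.99 -2.195 -0.169
vertex -3.884 -1.875 0.675
endloop
endfacet
facet normal -0.704 0.252 0.663
outer loop
vertex -3.953 -1.429 0.432
vertex -3.884 -1.875 0.675
vertex -3.487 -1.39 0.912
endloop
endfacet
facet normal 0.704 -0.252 -0.664
outer loop
vertex -2.99 -2.195 -0.169
vertex -2.593 -1.71 0.068
vertex -2.688 -2.357 0.213
endloop
endfacet
facet normal -0.397 -0.915 -0.074
outer loop
vertex -2.99 -2.195 -0.169
vertex -2.688 -2.357 0.213
vertex -3.884 -1.875 0.675
endloop
endfacet
facet normal -0.397 -0.915 -0.074
outer loop
vertex -3.884 -1.875 0.675
vertex -2.688 -2.357 0.213
vertex -3.582 -2.037 1.056
endloop
endfacet
facet normal -0.704 0.251 0.665
outer loop
vertex -3.884 -1.875 0.675
vertex -3.582 -2.037 1.056
vertex -3.487 -1.39 0.912
endloop
endfacet
facet normal 0.704 -0.252 -0.664
outer loop
vertex -2.688 -2.357 0.213
vertex -2.593 -1.71 0.068
vertex -2.331 -2.14 0.509
endloop
endfacet
facet normal 0.136 -0.870 0.474
outer loop
vertex -2.688 -2.357 0.213
vertex -2.331 -2.14 0.509
vertex -3.582 -2.037 1.056
endloop
endfacet
facet normal 0.134 -0.871 0.472
outer loop
vertex -3.582 -2.037 1.056
vertex -2.331 -2.14 0.509
vertex -3.224 -1.821 1.353
endloop
endfacet
facet normal -0.703 0.251 0.665
outer loop
vertex -3.582 -2.037 1.056
vertex -3.224 -1.821 1.353
vertex -3.487 -1.39 0.912
endloop
endfacet
facet normal -0.313 -0.448 0.837
outer loop
vertex -2.555 0.814 -2.055
vertex -3.007 2.267 -1.446
vertex -3.382 0.71 -2.42
endloop
endfacet
facet normal 0.276 -0.887 -0.372
outer loop
vertex -2.793 1.553 -3.994
vertex -2.555 0.814 -2.055
vertex -3.382 0.71 -2.42
endloop
endfacet
facet normal -0.313 -0.448 0.837
outer loop
vertex -3.382 0.71 -2.42
vertex -3.007 2.267 -1.446
vertex -3.834 2.163 -1.811
endloop
endfacet
facet normal -0.909 -0.114 -0.401
outer loop
vertex -3.834 2.163 -1.811
vertex -2.793 1.553 -3.994
vertex -3.382 0.71 -2.42
endloop
endfacet
facet normal 0.909 0.114 0.401
outer loop
vertex -2.555 0.814 -2.055
vertex -2.418 3.11 -3.02
vertex -3.007 2.267 -1.446
endloop
endfacet
facet normal 0.276 -0.887 -0.372
outer loop
vertex -1.966 1.657 -3.629
vertex -2.555 0.814 -2.055
vertex -2.793 1.553 -3.994
endloop
endfacet
facet normal 0.909 0.114 0.401
outer loop
vertex -1.966 1.657 -3.629
vertex -2.418 3.11 -3.02
vertex -2.555 0.814 -2.055
endloop
endfacet
facet normal -0.276 0.887 0.372
outer loop
vertex -3.007 2.267 -1.446
vertex -2.418 3.11 -3.02
vertex -3.834 2.163 -1.811
endloop
endfacet
facet normal -0.909 -0.114 -0.401
outer loop
vertex -3.245 3.006 -3.385
vertex -2.793 1.553 -3.994
vertex -3.834 2.163 -1.811
endloop
endfacet
facet normal -0.276 0.887 0.372
outer loop
vertex -3.834 2.163 -1.811
vertex -2.418 3.11 -3.02
vertex -3.245 3.006 -3.385
endloop
endfacet
facet normal 0.313 0.448 -0.837
outer loop
vertex -3.245 3.006 -3.385
vertex -1.966 1.657 -3.629
vertex -2.793 1.553 -3.994
endloop
endfacet
facet normal 0.313 0.448 -0.837
outer loop
vertex -2.418 3.11 -3.02
vertex -1.966 1.657 -3.629
vertex -3.245 3.006 -3.385
endloop
endfacet

endsolid


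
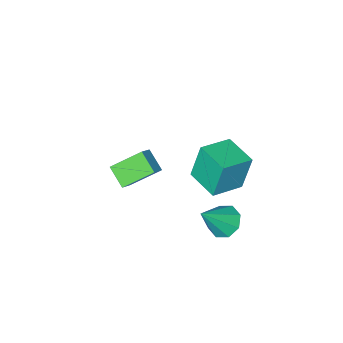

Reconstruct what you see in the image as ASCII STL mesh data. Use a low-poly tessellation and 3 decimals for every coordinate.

solid 
facet normal -0.670 0.052 -0.741
outer loop
vertex -2.529 2.157 -4.166
vertex -3.07 2.598 -3.646
vertex -2.437 2.815 -4.203
endloop
endfacet
facet normal 0.934 -0.149 -0.324
outer loop
vertex -2.529 2.157 -4.166
vertex -2.437 2.815 -4.203
vertex -1.81 2.502 -2.254
endloop
endfacet
facet normal -0.670 0.051 -0.741
outer loop
vertex -2.437 2.815 -4.203
vertex -3.07 2.598 -3.646
vertex -2.716 3.347 -3.914
endloop
endfacet
facet normal 0.827 0.532 -0.181
outer loop
vertex -2.437 2.815 -4.203
vertex -2.716 3.347 -3.914
vertex -1.81 2.502 -2.254
endloop
endfacet
facet normal -0.670 0.052 -0.741
outer loop
vertex -2.716 3.347 -3.914
vertex -3.07 2.598 -3.646
vertex -3.202 3.44 -3.468
endloop
endfacet
facet normal 0.390 0.889 0.240
outer loop
vertex -2.716 3.347 -3.914
vertex -3.202 3.44 -3.468
vertex -1.81 2.502 -2.254
endloop
endfacet
facet normal -0.670 0.052 -0.741
outer loop
vertex -3.202 3.44 -3.468
vertex -3.07 2.598 -3.646
vertex -3.61 3.04 -3.127
endloop
endfacet
facet normal -0.122 0.713 0.691
outer loop
vertex -3.202 3.44 -3.468
vertex -3.61 3.04 -3.127
vertex -1.81 2.502 -2.254
endloop
endfacet
facet normal -0.670 0.051 -0.741
outer loop
vertex -3.61 3.04 -3.127
vertex -3.07 2.598 -3.646
vertex -3.702 2.382 -3.089
endloop
endfacet
facet normal -0.407 0.109 0.907
outer loop
vertex -3.61 3.04 -3.127
vertex -3.702 2.382 -3.089
vertex -1.81 2.502 -2.254
endloop
endfacet
facet normal -0.670 0.052 -0.740
outer loop
vertex -3.702 2.382 -3.089
vertex -3.07 2.598 -3.646
vertex -3.424 1.85 -3.378
endloop
endfacet
facet normal -0.301 -0.572 0.763
outer loop
vertex -3.702 2.382 -3.089
vertex -3.424 1.85 -3.378
vertex -1.81 2.502 -2.254
endloop
endfacet
facet normal -0.670 0.052 -0.741
outer loop
vertex -3.424 1.85 -3.378
vertex -3.07 2.598 -3.646
vertex -2.938 1.757 -3.824
endloop
endfacet
facet normal 0.137 -0.929 0.343
outer loop
vertex -3.424 1.85 -3.378
vertex -2.938 1.757 -3.824
vertex -1.81 2.502 -2.254
endloop
endfacet
facet normal -0.670 0.052 -0.741
outer loop
vertex -2.938 1.757 -3.824
vertex -3.07 2.598 -3.646
vertex -2.529 2.157 -4.166
endloop
endfacet
facet normal 0.648 -0.754 -0.107
outer loop
vertex -2.938 1.757 -3.824
vertex -2.529 2.157 -4.166
vertex -1.81 2.502 -2.254
endloop
endfacet
facet normal -0.703 -0.372 -0.606
outer loop
vertex -2.113 -3.936 -4.306
vertex -3.368 -3.177 -3.316
vertex -2.049 -2.923 -5.002
endloop
endfacet
facet normal 0.709 -0.429 -0.559
outer loop
vertex -1.332 -2.543 -4.384
vertex -2.113 -3.936 -4.306
vertex -2.049 -2.923 -5.002
endloop
endfacet
facet normal -0.703 -0.373 -0.606
outer loop
vertex -2.049 -2.923 -5.002
vertex -3.368 -3.177 -3.316
vertex -3.305 -2.164 -4.012
endloop
endfacet
facet normal 0.051 0.823 -0.566
outer loop
vertex -3.305 -2.164 -4.012
vertex -1.332 -2.543 -4.384
vertex -2.049 -2.923 -5.002
endloop
endfacet
facet normal -0.051 -0.823 0.566
outer loop
vertex -2.113 -3.936 -4.306
vertex -2.651 -2.797 -2.698
vertex -3.368 -3.177 -3.316
endloop
endfacet
facet normal 0.709 -0.429 -0.560
outer loop
vertex -1.395 -3.556 -3.688
vertex -2.113 -3.936 -4.306
vertex -1.332 -2.543 -4.384
endloop
endfacet
facet normal -0.051 -0.823 0.566
outer loop
vertex -1.395 -3.556 -3.688
vertex -2.651 -2.797 -2.698
vertex -2.113 -3.936 -4.306
endloop
endfacet
facet normal -0.709 0.429 0.560
outer loop
vertex -3.368 -3.177 -3.316
vertex -2.651 -2.797 -2.698
vertex -3.305 -2.164 -4.012
endloop
endfacet
facet normal 0.051 0.823 -0.566
outer loop
vertex -2.587 -1.784 -3.394
vertex -1.332 -2.543 -4.384
vertex -3.305 -2.164 -4.012
endloop
endfacet
facet normal -0.709 0.429 0.560
outer loop
vertex -3.305 -2.164 -4.012
vertex -2.651 -2.797 -2.698
vertex -2.587 -1.784 -3.394
endloop
endfacet
facet normal 0.703 0.372 0.606
outer loop
vertex -2.587 -1.784 -3.394
vertex -1.395 -3.556 -3.688
vertex -1.332 -2.543 -4.384
endloop
endfacet
facet normal 0.703 0.372 0.606
outer loop
vertex -2.651 -2.797 -2.698
vertex -1.395 -3.556 -3.688
vertex -2.587 -1.784 -3.394
endloop
endfacet
facet normal -0.974 0.029 -0.224
outer loop
vertex -3.913 1.832 1.274
vertex -3.837 3.446 1.155
vertex -3.502 1.681 -0.534
endloop
endfacet
facet normal -0.047 -0.996 0.073
outer loop
vertex -1.943 1.634 -0.175
vertex -3.913 1.832 1.274
vertex -3.502 1.681 -0.534
endloop
endfacet
facet normal -0.974 0.030 -0.224
outer loop
vertex -3.502 1.681 -0.534
vertex -3.837 3.446 1.155
vertex -3.426 3.294 -0.652
endloop
endfacet
facet normal 0.221 -0.082 -0.972
outer loop
vertex -3.426 3.294 -0.652
vertex -1.943 1.634 -0.175
vertex -3.502 1.681 -0.534
endloop
endfacet
facet normal -0.221 0.082 0.972
outer loop
vertex -3.913 1.832 1.274
vertex -2.278 3.399 1.514
vertex -3.837 3.446 1.155
endloop
endfacet
facet normal -0.046 -0.996 0.073
outer loop
vertex -2.354 1.786 1.632
vertex -3.913 1.832 1.274
vertex -1.943 1.634 -0.175
endloop
endfacet
facet normal -0.221 0.082 0.972
outer loop
vertex -2.354 1.786 1.632
vertex -2.278 3.399 1.514
vertex -3.913 1.832 1.274
endloop
endfacet
facet normal 0.047 0.996 -0.073
outer loop
vertex -3.837 3.446 1.155
vertex -2.278 3.399 1.514
vertex -3.426 3.294 -0.652
endloop
endfacet
facet normal 0.221 -0.082 -0.972
outer loop
vertex -1.867 3.248 -0.294
vertex -1.943 1.634 -0.175
vertex -3.426 3.294 -0.652
endloop
endfacet
facet normal 0.046 0.996 -0.073
outer loop
vertex -3.426 3.294 -0.652
vertex -2.278 3.399 1.514
vertex -1.867 3.248 -0.294
endloop
endfacet
facet normal 0.974 -0.029 0.224
outer loop
vertex -1.867 3.248 -0.294
vertex -2.354 1.786 1.632
vertex -1.943 1.634 -0.175
endloop
endfacet
facet normal 0.974 -0.030 0.224
outer loop
vertex -2.278 3.399 1.514
vertex -2.354 1.786 1.632
vertex -1.867 3.248 -0.294
endloop
endfacet

endsolid


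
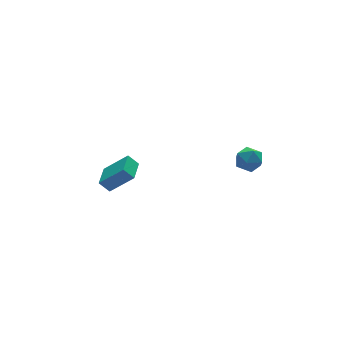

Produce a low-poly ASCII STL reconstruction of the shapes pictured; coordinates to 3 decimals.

solid 
facet normal -0.463 -0.253 0.849
outer loop
vertex 0.564 -3.614 4.305
vertex 0.659 -4.509 4.09
vertex 1.317 -4.078 4.577
endloop
endfacet
facet normal -0.111 0.362 0.925
outer loop
vertex 0.564 -3.614 4.305
vertex 1.317 -4.078 4.577
vertex 1.397 -3.216 4.249
endloop
endfacet
facet normal -0.363 0.821 0.440
outer loop
vertex 0.564 -3.614 4.305
vertex 1.397 -3.216 4.249
vertex 0.789 -3.115 3.559
endloop
endfacet
facet normal -0.870 0.489 0.065
outer loop
vertex 0.564 -3.614 4.305
vertex 0.789 -3.115 3.559
vertex 0.332 -3.914 3.461
endloop
endfacet
facet normal -0.932 -0.175 0.318
outer loop
vertex 0.564 -3.614 4.305
vertex 0.332 -3.914 3.461
vertex 0.659 -4.509 4.09
endloop
endfacet
facet normal 0.577 0.243 0.779
outer loop
vertex 1.397 -3.216 4.249
vertex 1.317 -4.078 4.577
vertex 2.008 -3.866 3.999
endloop
endfacet
facet normal 0.007 -0.754 0.657
outer loop
vertex 1.317 -4.078 4.577
vertex 0.659 -4.509 4.09
vertex 1.551 -4.665 3.901
endloop
endfacet
facet normal -0.751 -0.628 -0.203
outer loop
vertex 0.659 -4.509 4.09
vertex 0.332 -3.914 3.461
vertex 0.943 -4.564 3.211
endloop
endfacet
facet normal -0.651 0.447 -0.614
outer loop
vertex 0.332 -3.914 3.461
vertex 0.789 -3.115 3.559
vertex 1.023 -3.702 2.883
endloop
endfacet
facet normal 0.171 0.985 -0.006
outer loop
vertex 0.789 -3.115 3.559
vertex 1.397 -3.216 4.249
vertex 1.681 -3.271 3.37
endloop
endfacet
facet normal 0.870 -0.489 -0.065
outer loop
vertex 1.776 -4.166 3.155
vertex 2.008 -3.866 3.999
vertex 1.551 -4.665 3.901
endloop
endfacet
facet normal 0.363 -0.821 -0.440
outer loop
vertex 1.776 -4.166 3.155
vertex 1.551 -4.665 3.901
vertex 0.943 -4.564 3.211
endloop
endfacet
facet normal 0.111 -0.362 -0.925
outer loop
vertex 1.776 -4.166 3.155
vertex 0.943 -4.564 3.211
vertex 1.023 -3.702 2.883
endloop
endfacet
facet normal 0.463 0.253 -0.849
outer loop
vertex 1.776 -4.166 3.155
vertex 1.023 -3.702 2.883
vertex 1.681 -3.271 3.37
endloop
endfacet
facet normal 0.932 0.175 -0.318
outer loop
vertex 1.776 -4.166 3.155
vertex 1.681 -3.271 3.37
vertex 2.008 -3.866 3.999
endloop
endfacet
facet normal 0.651 -0.447 0.614
outer loop
vertex 1.551 -4.665 3.901
vertex 2.008 -3.866 3.999
vertex 1.317 -4.078 4.577
endloop
endfacet
facet normal -0.171 -0.985 0.006
outer loop
vertex 0.943 -4.564 3.211
vertex 1.551 -4.665 3.901
vertex 0.659 -4.509 4.09
endloop
endfacet
facet normal -0.577 -0.243 -0.779
outer loop
vertex 1.023 -3.702 2.883
vertex 0.943 -4.564 3.211
vertex 0.332 -3.914 3.461
endloop
endfacet
facet normal -0.007 0.754 -0.657
outer loop
vertex 1.681 -3.271 3.37
vertex 1.023 -3.702 2.883
vertex 0.789 -3.115 3.559
endloop
endfacet
facet normal 0.751 0.628 0.203
outer loop
vertex 2.008 -3.866 3.999
vertex 1.681 -3.271 3.37
vertex 1.397 -3.216 4.249
endloop
endfacet
facet normal -0.597 -0.802 0.033
outer loop
vertex -3.39 2.914 -0.553
vertex -4.611 3.765 -1.977
vertex -2.882 2.508 -1.231
endloop
endfacet
facet normal 0.592 -0.413 0.691
outer loop
vertex -1.909 3.815 -1.283
vertex -3.39 2.914 -0.553
vertex -2.882 2.508 -1.231
endloop
endfacet
facet normal -0.597 -0.802 0.032
outer loop
vertex -2.882 2.508 -1.231
vertex -4.611 3.765 -1.977
vertex -4.102 3.359 -2.655
endloop
endfacet
facet normal 0.541 -0.432 -0.722
outer loop
vertex -4.102 3.359 -2.655
vertex -1.909 3.815 -1.283
vertex -2.882 2.508 -1.231
endloop
endfacet
facet normal -0.541 0.432 0.722
outer loop
vertex -3.39 2.914 -0.553
vertex -3.638 5.072 -2.029
vertex -4.611 3.765 -1.977
endloop
endfacet
facet normal 0.592 -0.413 0.692
outer loop
vertex -2.418 4.221 -0.605
vertex -3.39 2.914 -0.553
vertex -1.909 3.815 -1.283
endloop
endfacet
facet normal -0.541 0.431 0.722
outer loop
vertex -2.418 4.221 -0.605
vertex -3.638 5.072 -2.029
vertex -3.39 2.914 -0.553
endloop
endfacet
facet normal -0.592 0.413 -0.692
outer loop
vertex -4.611 3.765 -1.977
vertex -3.638 5.072 -2.029
vertex -4.102 3.359 -2.655
endloop
endfacet
facet normal 0.541 -0.431 -0.722
outer loop
vertex -3.13 4.666 -2.707
vertex -1.909 3.815 -1.283
vertex -4.102 3.359 -2.655
endloop
endfacet
facet normal -0.593 0.413 -0.691
outer loop
vertex -4.102 3.359 -2.655
vertex -3.638 5.072 -2.029
vertex -3.13 4.666 -2.707
endloop
endfacet
facet normal 0.597 0.802 -0.032
outer loop
vertex -3.13 4.666 -2.707
vertex -2.418 4.221 -0.605
vertex -1.909 3.815 -1.283
endloop
endfacet
facet normal 0.597 0.802 -0.033
outer loop
vertex -3.638 5.072 -2.029
vertex -2.418 4.221 -0.605
vertex -3.13 4.666 -2.707
endloop
endfacet

endsolid


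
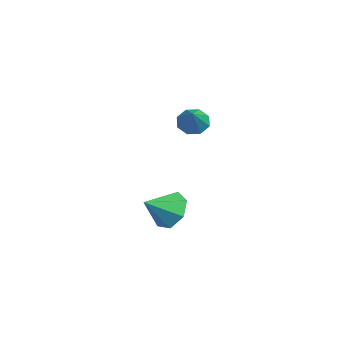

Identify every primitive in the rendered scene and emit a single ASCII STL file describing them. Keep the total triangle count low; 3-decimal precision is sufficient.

solid 
facet normal -0.251 0.813 -0.525
outer loop
vertex 2.466 1.884 -3.685
vertex 1.696 2.054 -3.053
vertex 2.647 2.388 -2.991
endloop
endfacet
facet normal 0.936 -0.353 0.012
outer loop
vertex 2.466 1.884 -3.685
vertex 2.647 2.388 -2.991
vertex 2.064 0.866 -2.287
endloop
endfacet
facet normal -0.252 0.813 -0.524
outer loop
vertex 2.647 2.388 -2.991
vertex 1.696 2.054 -3.053
vertex 2.113 2.64 -2.344
endloop
endfacet
facet normal 0.771 -0.001 0.637
outer loop
vertex 2.647 2.388 -2.991
vertex 2.113 2.64 -2.344
vertex 2.064 0.866 -2.287
endloop
endfacet
facet normal -0.251 0.813 -0.525
outer loop
vertex 2.113 2.64 -2.344
vertex 1.696 2.054 -3.053
vertex 1.265 2.451 -2.231
endloop
endfacet
facet normal 0.126 0.028 0.992
outer loop
vertex 2.113 2.64 -2.344
vertex 1.265 2.451 -2.231
vertex 2.064 0.866 -2.287
endloop
endfacet
facet normal -0.252 0.813 -0.525
outer loop
vertex 1.265 2.451 -2.231
vertex 1.696 2.054 -3.053
vertex 0.741 1.962 -2.737
endloop
endfacet
facet normal -0.513 -0.287 0.809
outer loop
vertex 1.265 2.451 -2.231
vertex 0.741 1.962 -2.737
vertex 2.064 0.866 -2.287
endloop
endfacet
facet normal -0.252 0.813 -0.524
outer loop
vertex 0.741 1.962 -2.737
vertex 1.696 2.054 -3.053
vertex 0.937 1.543 -3.481
endloop
endfacet
facet normal -0.666 -0.711 0.225
outer loop
vertex 0.741 1.962 -2.737
vertex 0.937 1.543 -3.481
vertex 2.064 0.866 -2.287
endloop
endfacet
facet normal -0.251 0.813 -0.525
outer loop
vertex 0.937 1.543 -3.481
vertex 1.696 2.054 -3.053
vertex 1.705 1.508 -3.903
endloop
endfacet
facet normal -0.217 -0.923 -0.318
outer loop
vertex 0.937 1.543 -3.481
vertex 1.705 1.508 -3.903
vertex 2.064 0.866 -2.287
endloop
endfacet
facet normal -0.251 0.813 -0.525
outer loop
vertex 1.705 1.508 -3.903
vertex 1.696 2.054 -3.053
vertex 2.466 1.884 -3.685
endloop
endfacet
facet normal 0.496 -0.764 -0.414
outer loop
vertex 1.705 1.508 -3.903
vertex 2.466 1.884 -3.685
vertex 2.064 0.866 -2.287
endloop
endfacet
facet normal -0.773 0.186 -0.607
outer loop
vertex 2.014 2.665 1.376
vertex 1.68 2.987 1.9
vertex 2.123 3.189 1.398
endloop
endfacet
facet normal 0.849 -0.156 -0.504
outer loop
vertex 2.014 2.665 1.376
vertex 2.123 3.189 1.398
vertex 2.9 2.693 2.86
endloop
endfacet
facet normal -0.773 0.187 -0.607
outer loop
vertex 2.123 3.189 1.398
vertex 1.68 2.987 1.9
vertex 1.973 3.595 1.714
endloop
endfacet
facet normal 0.820 0.508 -0.263
outer loop
vertex 2.123 3.189 1.398
vertex 1.973 3.595 1.714
vertex 2.9 2.693 2.86
endloop
endfacet
facet normal -0.772 0.186 -0.608
outer loop
vertex 1.973 3.595 1.714
vertex 1.68 2.987 1.9
vertex 1.65 3.644 2.139
endloop
endfacet
facet normal 0.480 0.835 0.269
outer loop
vertex 1.973 3.595 1.714
vertex 1.65 3.644 2.139
vertex 2.9 2.693 2.86
endloop
endfacet
facet normal -0.772 0.186 -0.608
outer loop
vertex 1.65 3.644 2.139
vertex 1.68 2.987 1.9
vertex 1.345 3.309 2.424
endloop
endfacet
facet normal 0.032 0.630 0.776
outer loop
vertex 1.65 3.644 2.139
vertex 1.345 3.309 2.424
vertex 2.9 2.693 2.86
endloop
endfacet
facet normal -0.772 0.185 -0.608
outer loop
vertex 1.345 3.309 2.424
vertex 1.68 2.987 1.9
vertex 1.236 2.785 2.403
endloop
endfacet
facet normal -0.264 0.016 0.964
outer loop
vertex 1.345 3.309 2.424
vertex 1.236 2.785 2.403
vertex 2.9 2.693 2.86
endloop
endfacet
facet normal -0.772 0.185 -0.607
outer loop
vertex 1.236 2.785 2.403
vertex 1.68 2.987 1.9
vertex 1.387 2.379 2.087
endloop
endfacet
facet normal -0.234 -0.650 0.723
outer loop
vertex 1.236 2.785 2.403
vertex 1.387 2.379 2.087
vertex 2.9 2.693 2.86
endloop
endfacet
facet normal -0.773 0.186 -0.606
outer loop
vertex 1.387 2.379 2.087
vertex 1.68 2.987 1.9
vertex 1.709 2.33 1.661
endloop
endfacet
facet normal 0.105 -0.976 0.191
outer loop
vertex 1.387 2.379 2.087
vertex 1.709 2.33 1.661
vertex 2.9 2.693 2.86
endloop
endfacet
facet normal -0.772 0.187 -0.607
outer loop
vertex 1.709 2.33 1.661
vertex 1.68 2.987 1.9
vertex 2.014 2.665 1.376
endloop
endfacet
facet normal 0.553 -0.771 -0.315
outer loop
vertex 1.709 2.33 1.661
vertex 2.014 2.665 1.376
vertex 2.9 2.693 2.86
endloop
endfacet

endsolid


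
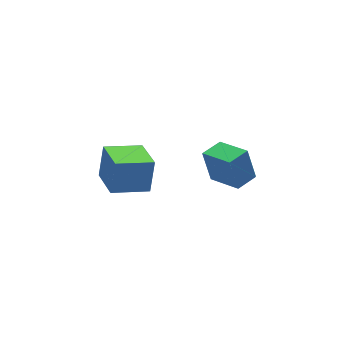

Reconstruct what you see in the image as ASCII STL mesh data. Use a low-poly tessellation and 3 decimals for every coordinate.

solid 
facet normal -0.954 0.202 0.222
outer loop
vertex -2.465 -1.771 3.518
vertex -2.236 -0.134 3.01
vertex -2.886 -2.163 2.068
endloop
endfacet
facet normal -0.132 -0.947 0.294
outer loop
vertex -1.264 -2.506 1.69
vertex -2.465 -1.771 3.518
vertex -2.886 -2.163 2.068
endloop
endfacet
facet normal -0.954 0.202 0.222
outer loop
vertex -2.886 -2.163 2.068
vertex -2.236 -0.134 3.01
vertex -2.657 -0.525 1.56
endloop
endfacet
facet normal -0.270 -0.251 -0.930
outer loop
vertex -2.657 -0.525 1.56
vertex -1.264 -2.506 1.69
vertex -2.886 -2.163 2.068
endloop
endfacet
facet normal 0.270 0.251 0.930
outer loop
vertex -2.465 -1.771 3.518
vertex -0.614 -0.477 2.632
vertex -2.236 -0.134 3.01
endloop
endfacet
facet normal -0.132 -0.947 0.294
outer loop
vertex -0.843 -2.115 3.14
vertex -2.465 -1.771 3.518
vertex -1.264 -2.506 1.69
endloop
endfacet
facet normal 0.270 0.251 0.930
outer loop
vertex -0.843 -2.115 3.14
vertex -0.614 -0.477 2.632
vertex -2.465 -1.771 3.518
endloop
endfacet
facet normal 0.132 0.947 -0.294
outer loop
vertex -2.236 -0.134 3.01
vertex -0.614 -0.477 2.632
vertex -2.657 -0.525 1.56
endloop
endfacet
facet normal -0.270 -0.251 -0.930
outer loop
vertex -1.035 -0.869 1.182
vertex -1.264 -2.506 1.69
vertex -2.657 -0.525 1.56
endloop
endfacet
facet normal 0.132 0.947 -0.294
outer loop
vertex -2.657 -0.525 1.56
vertex -0.614 -0.477 2.632
vertex -1.035 -0.869 1.182
endloop
endfacet
facet normal 0.954 -0.202 -0.222
outer loop
vertex -1.035 -0.869 1.182
vertex -0.843 -2.115 3.14
vertex -1.264 -2.506 1.69
endloop
endfacet
facet normal 0.954 -0.202 -0.222
outer loop
vertex -0.614 -0.477 2.632
vertex -0.843 -2.115 3.14
vertex -1.035 -0.869 1.182
endloop
endfacet
facet normal -0.950 -0.313 0.000
outer loop
vertex 2.952 -1.586 0.679
vertex 2.447 -0.055 0.109
vertex 3.119 -2.093 -0.829
endloop
endfacet
facet normal 0.296 -0.895 0.334
outer loop
vertex 4.173 -1.745 -0.829
vertex 2.952 -1.586 0.679
vertex 3.119 -2.093 -0.829
endloop
endfacet
facet normal -0.950 -0.313 0.000
outer loop
vertex 3.119 -2.093 -0.829
vertex 2.447 -0.055 0.109
vertex 2.614 -0.562 -1.399
endloop
endfacet
facet normal 0.105 -0.317 -0.943
outer loop
vertex 2.614 -0.562 -1.399
vertex 4.173 -1.745 -0.829
vertex 3.119 -2.093 -0.829
endloop
endfacet
facet normal -0.105 0.317 0.943
outer loop
vertex 2.952 -1.586 0.679
vertex 3.501 0.293 0.109
vertex 2.447 -0.055 0.109
endloop
endfacet
facet normal 0.296 -0.895 0.334
outer loop
vertex 4.006 -1.238 0.679
vertex 2.952 -1.586 0.679
vertex 4.173 -1.745 -0.829
endloop
endfacet
facet normal -0.105 0.317 0.943
outer loop
vertex 4.006 -1.238 0.679
vertex 3.501 0.293 0.109
vertex 2.952 -1.586 0.679
endloop
endfacet
facet normal -0.296 0.895 -0.334
outer loop
vertex 2.447 -0.055 0.109
vertex 3.501 0.293 0.109
vertex 2.614 -0.562 -1.399
endloop
endfacet
facet normal 0.105 -0.317 -0.943
outer loop
vertex 3.668 -0.214 -1.399
vertex 4.173 -1.745 -0.829
vertex 2.614 -0.562 -1.399
endloop
endfacet
facet normal -0.296 0.895 -0.334
outer loop
vertex 2.614 -0.562 -1.399
vertex 3.501 0.293 0.109
vertex 3.668 -0.214 -1.399
endloop
endfacet
facet normal 0.950 0.313 -0.000
outer loop
vertex 3.668 -0.214 -1.399
vertex 4.006 -1.238 0.679
vertex 4.173 -1.745 -0.829
endloop
endfacet
facet normal 0.950 0.313 -0.000
outer loop
vertex 3.501 0.293 0.109
vertex 4.006 -1.238 0.679
vertex 3.668 -0.214 -1.399
endloop
endfacet

endsolid


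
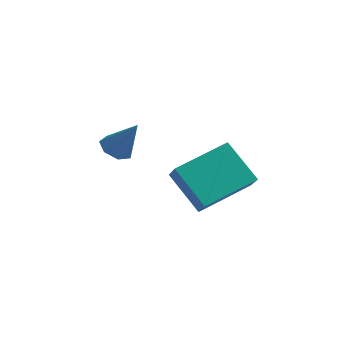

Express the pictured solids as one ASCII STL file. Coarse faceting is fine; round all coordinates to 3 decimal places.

solid 
facet normal -0.630 -0.730 -0.266
outer loop
vertex 1.718 -0.52 1.602
vertex 0.439 0.158 2.769
vertex 1.296 0.156 0.746
endloop
endfacet
facet normal 0.688 -0.365 -0.627
outer loop
vertex 2.681 1.762 1.331
vertex 1.718 -0.52 1.602
vertex 1.296 0.156 0.746
endloop
endfacet
facet normal -0.629 -0.730 -0.266
outer loop
vertex 1.296 0.156 0.746
vertex 0.439 0.158 2.769
vertex 0.016 0.834 1.913
endloop
endfacet
facet normal -0.361 0.578 -0.732
outer loop
vertex 0.016 0.834 1.913
vertex 2.681 1.762 1.331
vertex 1.296 0.156 0.746
endloop
endfacet
facet normal 0.361 -0.578 0.732
outer loop
vertex 1.718 -0.52 1.602
vertex 1.824 1.764 3.354
vertex 0.439 0.158 2.769
endloop
endfacet
facet normal 0.688 -0.365 -0.628
outer loop
vertex 3.104 1.086 2.187
vertex 1.718 -0.52 1.602
vertex 2.681 1.762 1.331
endloop
endfacet
facet normal 0.361 -0.578 0.732
outer loop
vertex 3.104 1.086 2.187
vertex 1.824 1.764 3.354
vertex 1.718 -0.52 1.602
endloop
endfacet
facet normal -0.688 0.365 0.628
outer loop
vertex 0.439 0.158 2.769
vertex 1.824 1.764 3.354
vertex 0.016 0.834 1.913
endloop
endfacet
facet normal -0.361 0.578 -0.732
outer loop
vertex 1.402 2.44 2.498
vertex 2.681 1.762 1.331
vertex 0.016 0.834 1.913
endloop
endfacet
facet normal -0.688 0.365 0.627
outer loop
vertex 0.016 0.834 1.913
vertex 1.824 1.764 3.354
vertex 1.402 2.44 2.498
endloop
endfacet
facet normal 0.629 0.730 0.266
outer loop
vertex 1.402 2.44 2.498
vertex 3.104 1.086 2.187
vertex 2.681 1.762 1.331
endloop
endfacet
facet normal 0.629 0.730 0.266
outer loop
vertex 1.824 1.764 3.354
vertex 3.104 1.086 2.187
vertex 1.402 2.44 2.498
endloop
endfacet
facet normal -0.514 -0.031 -0.857
outer loop
vertex -1.525 1.239 2.168
vertex -2.093 1.355 2.504
vertex -1.669 1.798 2.234
endloop
endfacet
facet normal 0.953 0.263 -0.153
outer loop
vertex -1.525 1.239 2.168
vertex -1.669 1.798 2.234
vertex -1.307 1.405 3.816
endloop
endfacet
facet normal -0.513 -0.032 -0.858
outer loop
vertex -1.669 1.798 2.234
vertex -2.093 1.355 2.504
vertex -2.133 2.024 2.503
endloop
endfacet
facet normal 0.484 0.869 0.105
outer loop
vertex -1.669 1.798 2.234
vertex -2.133 2.024 2.503
vertex -1.307 1.405 3.816
endloop
endfacet
facet normal -0.514 -0.032 -0.857
outer loop
vertex -2.133 2.024 2.503
vertex -2.093 1.355 2.504
vertex -2.566 1.746 2.773
endloop
endfacet
facet normal -0.207 0.828 0.521
outer loop
vertex -2.133 2.024 2.503
vertex -2.566 1.746 2.773
vertex -1.307 1.405 3.816
endloop
endfacet
facet normal -0.514 -0.031 -0.857
outer loop
vertex -2.566 1.746 2.773
vertex -2.093 1.355 2.504
vertex -2.643 1.174 2.84
endloop
endfacet
facet normal -0.600 0.172 0.781
outer loop
vertex -2.566 1.746 2.773
vertex -2.643 1.174 2.84
vertex -1.307 1.405 3.816
endloop
endfacet
facet normal -0.513 -0.033 -0.858
outer loop
vertex -2.643 1.174 2.84
vertex -2.093 1.355 2.504
vertex -2.306 0.738 2.655
endloop
endfacet
facet normal -0.400 -0.602 0.691
outer loop
vertex -2.643 1.174 2.84
vertex -2.306 0.738 2.655
vertex -1.307 1.405 3.816
endloop
endfacet
facet normal -0.513 -0.033 -0.858
outer loop
vertex -2.306 0.738 2.655
vertex -2.093 1.355 2.504
vertex -1.808 0.767 2.356
endloop
endfacet
facet normal 0.244 -0.917 0.317
outer loop
vertex -2.306 0.738 2.655
vertex -1.808 0.767 2.356
vertex -1.307 1.405 3.816
endloop
endfacet
facet normal -0.514 -0.033 -0.857
outer loop
vertex -1.808 0.767 2.356
vertex -2.093 1.355 2.504
vertex -1.525 1.239 2.168
endloop
endfacet
facet normal 0.846 -0.530 -0.058
outer loop
vertex -1.808 0.767 2.356
vertex -1.525 1.239 2.168
vertex -1.307 1.405 3.816
endloop
endfacet

endsolid


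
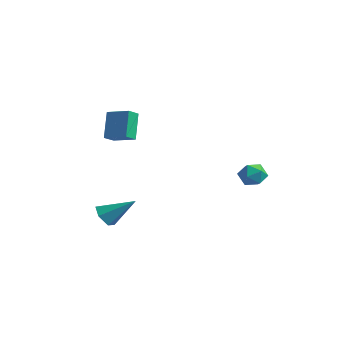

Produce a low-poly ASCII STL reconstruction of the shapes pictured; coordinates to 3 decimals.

solid 
facet normal -0.908 0.409 -0.087
outer loop
vertex 3.135 3.518 -0.192
vertex 2.844 2.801 -0.523
vertex 2.818 2.921 0.309
endloop
endfacet
facet normal -0.555 0.688 0.468
outer loop
vertex 3.135 3.518 -0.192
vertex 2.818 2.921 0.309
vertex 3.517 3.332 0.534
endloop
endfacet
facet normal 0.050 0.974 0.223
outer loop
vertex 3.135 3.518 -0.192
vertex 3.517 3.332 0.534
vertex 3.974 3.467 -0.159
endloop
endfacet
facet normal 0.072 0.872 -0.484
outer loop
vertex 3.135 3.518 -0.192
vertex 3.974 3.467 -0.159
vertex 3.558 3.139 -0.812
endloop
endfacet
facet normal -0.521 0.523 -0.675
outer loop
vertex 3.135 3.518 -0.192
vertex 3.558 3.139 -0.812
vertex 2.844 2.801 -0.523
endloop
endfacet
facet normal -0.384 0.155 0.910
outer loop
vertex 3.517 3.332 0.534
vertex 2.818 2.921 0.309
vertex 3.462 2.501 0.652
endloop
endfacet
facet normal -0.955 -0.296 0.013
outer loop
vertex 2.818 2.921 0.309
vertex 2.844 2.801 -0.523
vertex 3.046 2.173 -0.001
endloop
endfacet
facet normal -0.327 -0.112 -0.938
outer loop
vertex 2.844 2.801 -0.523
vertex 3.558 3.139 -0.812
vertex 3.503 2.308 -0.694
endloop
endfacet
facet normal 0.631 0.453 -0.630
outer loop
vertex 3.558 3.139 -0.812
vertex 3.974 3.467 -0.159
vertex 4.202 2.719 -0.469
endloop
endfacet
facet normal 0.596 0.618 0.513
outer loop
vertex 3.974 3.467 -0.159
vertex 3.517 3.332 0.534
vertex 4.176 2.839 0.363
endloop
endfacet
facet normal -0.072 -0.872 0.484
outer loop
vertex 3.885 2.122 0.032
vertex 3.462 2.501 0.652
vertex 3.046 2.173 -0.001
endloop
endfacet
facet normal -0.050 -0.974 -0.223
outer loop
vertex 3.885 2.122 0.032
vertex 3.046 2.173 -0.001
vertex 3.503 2.308 -0.694
endloop
endfacet
facet normal 0.555 -0.688 -0.468
outer loop
vertex 3.885 2.122 0.032
vertex 3.503 2.308 -0.694
vertex 4.202 2.719 -0.469
endloop
endfacet
facet normal 0.908 -0.409 0.087
outer loop
vertex 3.885 2.122 0.032
vertex 4.202 2.719 -0.469
vertex 4.176 2.839 0.363
endloop
endfacet
facet normal 0.521 -0.523 0.675
outer loop
vertex 3.885 2.122 0.032
vertex 4.176 2.839 0.363
vertex 3.462 2.501 0.652
endloop
endfacet
facet normal -0.631 -0.453 0.630
outer loop
vertex 3.046 2.173 -0.001
vertex 3.462 2.501 0.652
vertex 2.818 2.921 0.309
endloop
endfacet
facet normal -0.596 -0.618 -0.513
outer loop
vertex 3.503 2.308 -0.694
vertex 3.046 2.173 -0.001
vertex 2.844 2.801 -0.523
endloop
endfacet
facet normal 0.384 -0.155 -0.910
outer loop
vertex 4.202 2.719 -0.469
vertex 3.503 2.308 -0.694
vertex 3.558 3.139 -0.812
endloop
endfacet
facet normal 0.955 0.296 -0.013
outer loop
vertex 4.176 2.839 0.363
vertex 4.202 2.719 -0.469
vertex 3.974 3.467 -0.159
endloop
endfacet
facet normal 0.327 0.112 0.938
outer loop
vertex 3.462 2.501 0.652
vertex 4.176 2.839 0.363
vertex 3.517 3.332 0.534
endloop
endfacet
facet normal -0.597 -0.552 -0.582
outer loop
vertex -0.939 -3.121 -3.624
vertex -1.594 -2.84 -3.219
vertex -1.318 -2.441 -3.88
endloop
endfacet
facet normal 0.818 0.263 -0.512
outer loop
vertex -0.939 -3.121 -3.624
vertex -1.318 -2.441 -3.88
vertex -0.406 -1.74 -2.061
endloop
endfacet
facet normal -0.596 -0.552 -0.582
outer loop
vertex -1.318 -2.441 -3.88
vertex -1.594 -2.84 -3.219
vertex -1.973 -2.16 -3.476
endloop
endfacet
facet normal 0.132 0.901 -0.413
outer loop
vertex -1.318 -2.441 -3.88
vertex -1.973 -2.16 -3.476
vertex -0.406 -1.74 -2.061
endloop
endfacet
facet normal -0.597 -0.553 -0.581
outer loop
vertex -1.973 -2.16 -3.476
vertex -1.594 -2.84 -3.219
vertex -2.249 -2.558 -2.814
endloop
endfacet
facet normal -0.485 0.824 0.293
outer loop
vertex -1.973 -2.16 -3.476
vertex -2.249 -2.558 -2.814
vertex -0.406 -1.74 -2.061
endloop
endfacet
facet normal -0.597 -0.552 -0.582
outer loop
vertex -2.249 -2.558 -2.814
vertex -1.594 -2.84 -3.219
vertex -1.87 -3.238 -2.558
endloop
endfacet
facet normal -0.417 0.108 0.903
outer loop
vertex -2.249 -2.558 -2.814
vertex -1.87 -3.238 -2.558
vertex -0.406 -1.74 -2.061
endloop
endfacet
facet normal -0.597 -0.553 -0.582
outer loop
vertex -1.87 -3.238 -2.558
vertex -1.594 -2.84 -3.219
vertex -1.215 -3.52 -2.962
endloop
endfacet
facet normal 0.268 -0.529 0.805
outer loop
vertex -1.87 -3.238 -2.558
vertex -1.215 -3.52 -2.962
vertex -0.406 -1.74 -2.061
endloop
endfacet
facet normal -0.597 -0.553 -0.582
outer loop
vertex -1.215 -3.52 -2.962
vertex -1.594 -2.84 -3.219
vertex -0.939 -3.121 -3.624
endloop
endfacet
facet normal 0.887 -0.452 0.097
outer loop
vertex -1.215 -3.52 -2.962
vertex -0.939 -3.121 -3.624
vertex -0.406 -1.74 -2.061
endloop
endfacet
facet normal -0.347 0.365 0.864
outer loop
vertex -0.77 -3.238 4.413
vertex 0.459 -2.764 4.707
vertex -0.96 -2.505 4.027
endloop
endfacet
facet normal -0.911 -0.351 -0.218
outer loop
vertex -0.359 -3.136 2.533
vertex -0.77 -3.238 4.413
vertex -0.96 -2.505 4.027
endloop
endfacet
facet normal -0.348 0.364 0.864
outer loop
vertex -0.96 -2.505 4.027
vertex 0.459 -2.764 4.707
vertex 0.269 -2.031 4.322
endloop
endfacet
facet normal -0.224 0.862 -0.454
outer loop
vertex 0.269 -2.031 4.322
vertex -0.359 -3.136 2.533
vertex -0.96 -2.505 4.027
endloop
endfacet
facet normal 0.224 -0.862 0.454
outer loop
vertex -0.77 -3.238 4.413
vertex 1.06 -3.395 3.213
vertex 0.459 -2.764 4.707
endloop
endfacet
facet normal -0.911 -0.351 -0.218
outer loop
vertex -0.169 -3.869 2.918
vertex -0.77 -3.238 4.413
vertex -0.359 -3.136 2.533
endloop
endfacet
facet normal 0.224 -0.862 0.454
outer loop
vertex -0.169 -3.869 2.918
vertex 1.06 -3.395 3.213
vertex -0.77 -3.238 4.413
endloop
endfacet
facet normal 0.911 0.351 0.218
outer loop
vertex 0.459 -2.764 4.707
vertex 1.06 -3.395 3.213
vertex 0.269 -2.031 4.322
endloop
endfacet
facet normal -0.224 0.862 -0.454
outer loop
vertex 0.87 -2.662 2.827
vertex -0.359 -3.136 2.533
vertex 0.269 -2.031 4.322
endloop
endfacet
facet normal 0.911 0.351 0.218
outer loop
vertex 0.269 -2.031 4.322
vertex 1.06 -3.395 3.213
vertex 0.87 -2.662 2.827
endloop
endfacet
facet normal 0.347 -0.364 -0.864
outer loop
vertex 0.87 -2.662 2.827
vertex -0.169 -3.869 2.918
vertex -0.359 -3.136 2.533
endloop
endfacet
facet normal 0.348 -0.365 -0.864
outer loop
vertex 1.06 -3.395 3.213
vertex -0.169 -3.869 2.918
vertex 0.87 -2.662 2.827
endloop
endfacet

endsolid


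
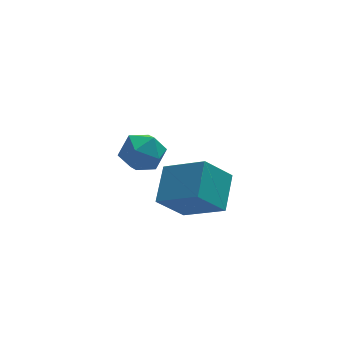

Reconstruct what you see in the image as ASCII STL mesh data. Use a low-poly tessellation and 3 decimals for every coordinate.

solid 
facet normal -0.681 -0.116 0.723
outer loop
vertex 1.159 -2.783 3.93
vertex -0.08 -1.583 2.957
vertex 0.518 -4.105 3.115
endloop
endfacet
facet normal 0.626 -0.606 0.491
outer loop
vertex 1.62 -3.917 1.943
vertex 1.159 -2.783 3.93
vertex 0.518 -4.105 3.115
endloop
endfacet
facet normal -0.681 -0.116 0.723
outer loop
vertex 0.518 -4.105 3.115
vertex -0.08 -1.583 2.957
vertex -0.721 -2.905 2.142
endloop
endfacet
facet normal -0.381 -0.787 -0.485
outer loop
vertex -0.721 -2.905 2.142
vertex 1.62 -3.917 1.943
vertex 0.518 -4.105 3.115
endloop
endfacet
facet normal 0.381 0.787 0.485
outer loop
vertex 1.159 -2.783 3.93
vertex 1.022 -1.395 1.785
vertex -0.08 -1.583 2.957
endloop
endfacet
facet normal 0.626 -0.606 0.491
outer loop
vertex 2.261 -2.595 2.758
vertex 1.159 -2.783 3.93
vertex 1.62 -3.917 1.943
endloop
endfacet
facet normal 0.381 0.787 0.485
outer loop
vertex 2.261 -2.595 2.758
vertex 1.022 -1.395 1.785
vertex 1.159 -2.783 3.93
endloop
endfacet
facet normal -0.626 0.606 -0.491
outer loop
vertex -0.08 -1.583 2.957
vertex 1.022 -1.395 1.785
vertex -0.721 -2.905 2.142
endloop
endfacet
facet normal -0.381 -0.787 -0.485
outer loop
vertex 0.381 -2.717 0.97
vertex 1.62 -3.917 1.943
vertex -0.721 -2.905 2.142
endloop
endfacet
facet normal -0.626 0.606 -0.491
outer loop
vertex -0.721 -2.905 2.142
vertex 1.022 -1.395 1.785
vertex 0.381 -2.717 0.97
endloop
endfacet
facet normal 0.681 0.116 -0.723
outer loop
vertex 0.381 -2.717 0.97
vertex 2.261 -2.595 2.758
vertex 1.62 -3.917 1.943
endloop
endfacet
facet normal 0.681 0.116 -0.723
outer loop
vertex 1.022 -1.395 1.785
vertex 2.261 -2.595 2.758
vertex 0.381 -2.717 0.97
endloop
endfacet
facet normal -0.794 -0.593 0.131
outer loop
vertex -1.14 1.293 1.626
vertex -0.612 0.503 1.254
vertex -0.595 0.702 2.254
endloop
endfacet
facet normal -0.785 -0.069 0.616
outer loop
vertex -1.14 1.293 1.626
vertex -0.595 0.702 2.254
vertex -0.59 1.715 2.374
endloop
endfacet
facet normal -0.789 0.554 0.267
outer loop
vertex -1.14 1.293 1.626
vertex -0.59 1.715 2.374
vertex -0.604 2.142 1.448
endloop
endfacet
facet normal -0.801 0.415 -0.433
outer loop
vertex -1.14 1.293 1.626
vertex -0.604 2.142 1.448
vertex -0.618 1.393 0.756
endloop
endfacet
facet normal -0.804 -0.294 -0.516
outer loop
vertex -1.14 1.293 1.626
vertex -0.618 1.393 0.756
vertex -0.612 0.503 1.254
endloop
endfacet
facet normal -0.171 -0.115 0.978
outer loop
vertex -0.59 1.715 2.374
vertex -0.595 0.702 2.254
vertex 0.278 1.187 2.464
endloop
endfacet
facet normal -0.187 -0.963 0.195
outer loop
vertex -0.595 0.702 2.254
vertex -0.612 0.503 1.254
vertex 0.264 0.438 1.772
endloop
endfacet
facet normal -0.203 -0.479 -0.854
outer loop
vertex -0.612 0.503 1.254
vertex -0.618 1.393 0.756
vertex 0.25 0.865 0.846
endloop
endfacet
facet normal -0.198 0.667 -0.718
outer loop
vertex -0.618 1.393 0.756
vertex -0.604 2.142 1.448
vertex 0.255 1.878 0.966
endloop
endfacet
facet normal -0.179 0.892 0.414
outer loop
vertex -0.604 2.142 1.448
vertex -0.59 1.715 2.374
vertex 0.272 2.077 1.966
endloop
endfacet
facet normal 0.801 -0.415 0.433
outer loop
vertex 0.8 1.287 1.594
vertex 0.278 1.187 2.464
vertex 0.264 0.438 1.772
endloop
endfacet
facet normal 0.789 -0.554 -0.267
outer loop
vertex 0.8 1.287 1.594
vertex 0.264 0.438 1.772
vertex 0.25 0.865 0.846
endloop
endfacet
facet normal 0.785 0.069 -0.616
outer loop
vertex 0.8 1.287 1.594
vertex 0.25 0.865 0.846
vertex 0.255 1.878 0.966
endloop
endfacet
facet normal 0.794 0.593 -0.131
outer loop
vertex 0.8 1.287 1.594
vertex 0.255 1.878 0.966
vertex 0.272 2.077 1.966
endloop
endfacet
facet normal 0.804 0.294 0.516
outer loop
vertex 0.8 1.287 1.594
vertex 0.272 2.077 1.966
vertex 0.278 1.187 2.464
endloop
endfacet
facet normal 0.198 -0.667 0.718
outer loop
vertex 0.264 0.438 1.772
vertex 0.278 1.187 2.464
vertex -0.595 0.702 2.254
endloop
endfacet
facet normal 0.179 -0.892 -0.414
outer loop
vertex 0.25 0.865 0.846
vertex 0.264 0.438 1.772
vertex -0.612 0.503 1.254
endloop
endfacet
facet normal 0.171 0.115 -0.978
outer loop
vertex 0.255 1.878 0.966
vertex 0.25 0.865 0.846
vertex -0.618 1.393 0.756
endloop
endfacet
facet normal 0.187 0.963 -0.195
outer loop
vertex 0.272 2.077 1.966
vertex 0.255 1.878 0.966
vertex -0.604 2.142 1.448
endloop
endfacet
facet normal 0.203 0.479 0.854
outer loop
vertex 0.278 1.187 2.464
vertex 0.272 2.077 1.966
vertex -0.59 1.715 2.374
endloop
endfacet

endsolid
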